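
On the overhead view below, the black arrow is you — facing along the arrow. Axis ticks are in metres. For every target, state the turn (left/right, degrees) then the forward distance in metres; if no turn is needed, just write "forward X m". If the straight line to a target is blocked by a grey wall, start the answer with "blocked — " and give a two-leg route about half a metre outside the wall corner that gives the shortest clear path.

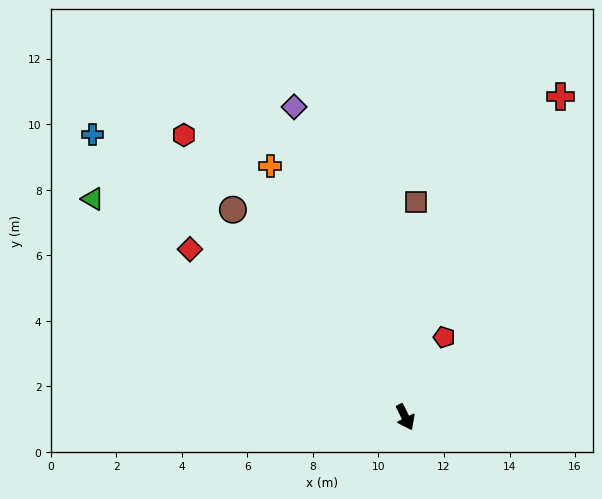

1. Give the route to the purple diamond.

turn left 173°, forward 10.1 m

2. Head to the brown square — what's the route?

turn left 151°, forward 6.6 m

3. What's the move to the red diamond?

turn right 154°, forward 8.3 m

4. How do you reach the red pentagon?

turn left 128°, forward 2.7 m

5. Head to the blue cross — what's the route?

turn right 159°, forward 12.9 m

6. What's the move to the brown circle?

turn right 167°, forward 8.2 m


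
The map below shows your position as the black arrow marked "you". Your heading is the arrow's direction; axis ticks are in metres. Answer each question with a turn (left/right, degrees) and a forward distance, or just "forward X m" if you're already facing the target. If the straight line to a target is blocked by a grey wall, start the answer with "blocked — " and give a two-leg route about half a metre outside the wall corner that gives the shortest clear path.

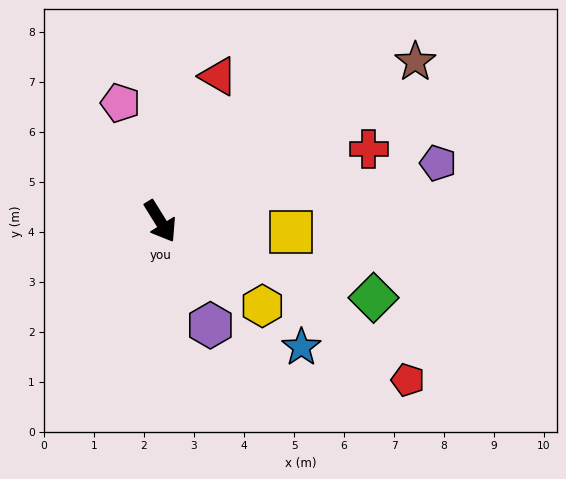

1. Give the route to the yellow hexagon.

turn left 19°, forward 2.7 m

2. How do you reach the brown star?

turn left 90°, forward 6.0 m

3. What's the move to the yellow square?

turn left 54°, forward 2.6 m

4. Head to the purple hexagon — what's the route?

turn right 6°, forward 2.3 m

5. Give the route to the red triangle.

turn left 126°, forward 3.1 m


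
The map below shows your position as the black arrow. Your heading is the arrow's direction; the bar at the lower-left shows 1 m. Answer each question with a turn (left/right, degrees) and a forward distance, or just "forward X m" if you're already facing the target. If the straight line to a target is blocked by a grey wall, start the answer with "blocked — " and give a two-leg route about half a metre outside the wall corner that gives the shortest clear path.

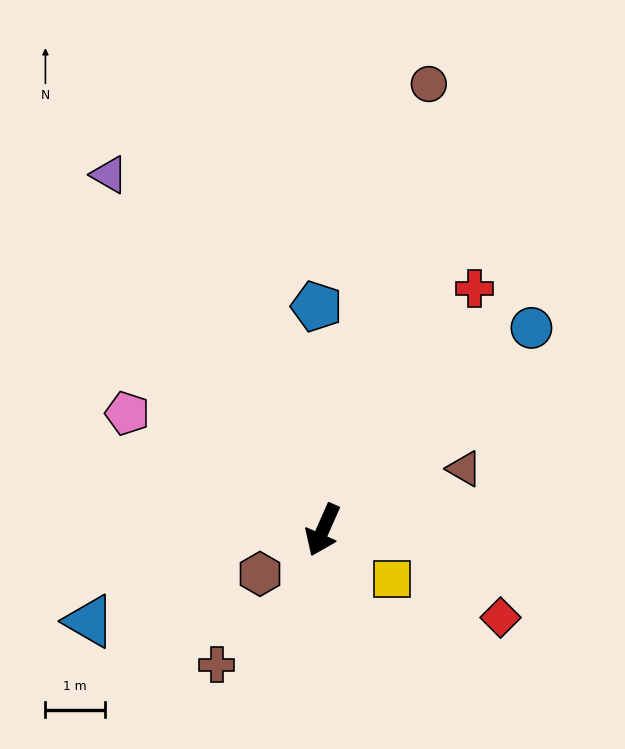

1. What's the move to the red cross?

turn left 172°, forward 4.8 m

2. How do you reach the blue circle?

turn left 158°, forward 4.9 m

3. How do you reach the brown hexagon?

turn right 31°, forward 1.3 m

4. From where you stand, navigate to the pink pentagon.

turn right 97°, forward 3.8 m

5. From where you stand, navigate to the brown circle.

turn right 170°, forward 7.7 m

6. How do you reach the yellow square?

turn left 79°, forward 1.4 m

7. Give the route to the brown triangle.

turn left 137°, forward 2.6 m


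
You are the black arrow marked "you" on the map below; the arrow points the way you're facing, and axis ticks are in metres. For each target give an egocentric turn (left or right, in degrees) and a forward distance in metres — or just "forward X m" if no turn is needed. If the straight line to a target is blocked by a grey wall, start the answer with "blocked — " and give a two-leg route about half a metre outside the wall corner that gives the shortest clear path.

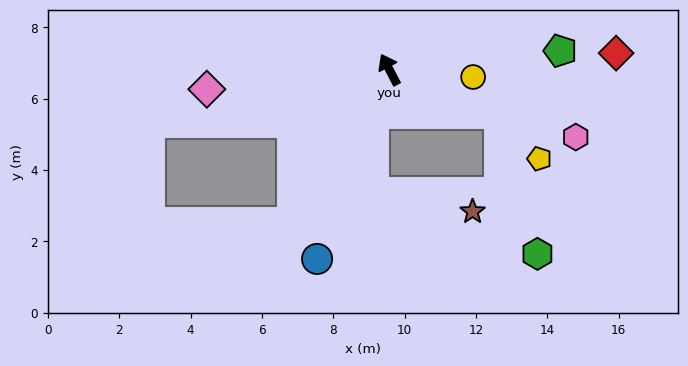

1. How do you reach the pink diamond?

turn left 69°, forward 5.1 m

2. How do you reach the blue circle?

turn left 132°, forward 5.7 m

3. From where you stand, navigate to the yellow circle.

turn right 123°, forward 2.4 m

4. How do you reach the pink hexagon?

turn right 137°, forward 5.6 m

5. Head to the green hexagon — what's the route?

blocked — turn right 139°, forward 3.3 m, then turn right 53°, forward 4.1 m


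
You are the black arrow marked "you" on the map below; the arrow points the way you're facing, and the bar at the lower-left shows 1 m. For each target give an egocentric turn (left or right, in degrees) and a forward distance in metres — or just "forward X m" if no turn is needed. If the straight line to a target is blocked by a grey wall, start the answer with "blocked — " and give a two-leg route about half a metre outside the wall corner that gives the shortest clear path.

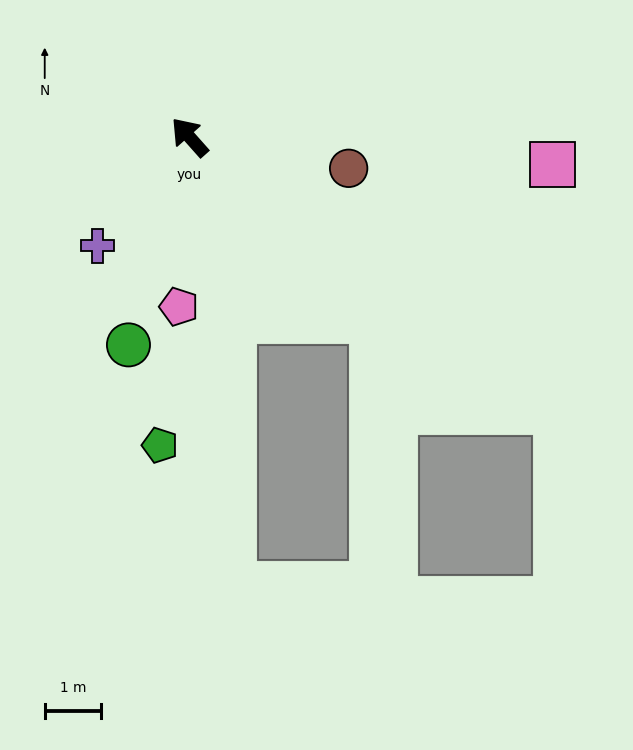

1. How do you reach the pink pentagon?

turn left 135°, forward 3.0 m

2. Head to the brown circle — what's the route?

turn right 143°, forward 2.9 m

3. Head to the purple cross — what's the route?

turn left 98°, forward 2.5 m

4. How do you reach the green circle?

turn left 122°, forward 3.8 m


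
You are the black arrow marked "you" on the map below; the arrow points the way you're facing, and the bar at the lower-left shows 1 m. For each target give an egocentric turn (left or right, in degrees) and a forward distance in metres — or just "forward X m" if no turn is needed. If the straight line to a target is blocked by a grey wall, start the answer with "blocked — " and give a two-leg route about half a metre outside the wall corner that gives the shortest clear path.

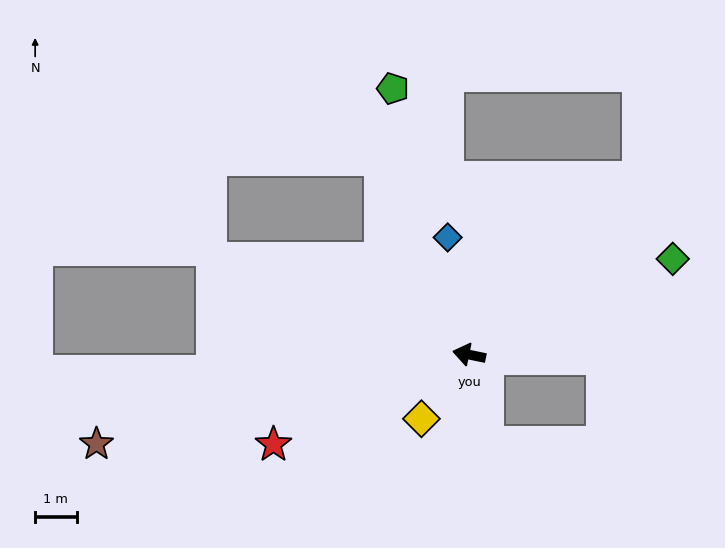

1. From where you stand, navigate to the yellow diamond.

turn left 65°, forward 1.9 m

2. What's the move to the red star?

turn left 36°, forward 5.2 m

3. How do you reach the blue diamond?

turn right 68°, forward 2.9 m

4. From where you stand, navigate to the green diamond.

turn right 143°, forward 5.4 m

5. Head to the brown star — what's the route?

turn left 25°, forward 9.3 m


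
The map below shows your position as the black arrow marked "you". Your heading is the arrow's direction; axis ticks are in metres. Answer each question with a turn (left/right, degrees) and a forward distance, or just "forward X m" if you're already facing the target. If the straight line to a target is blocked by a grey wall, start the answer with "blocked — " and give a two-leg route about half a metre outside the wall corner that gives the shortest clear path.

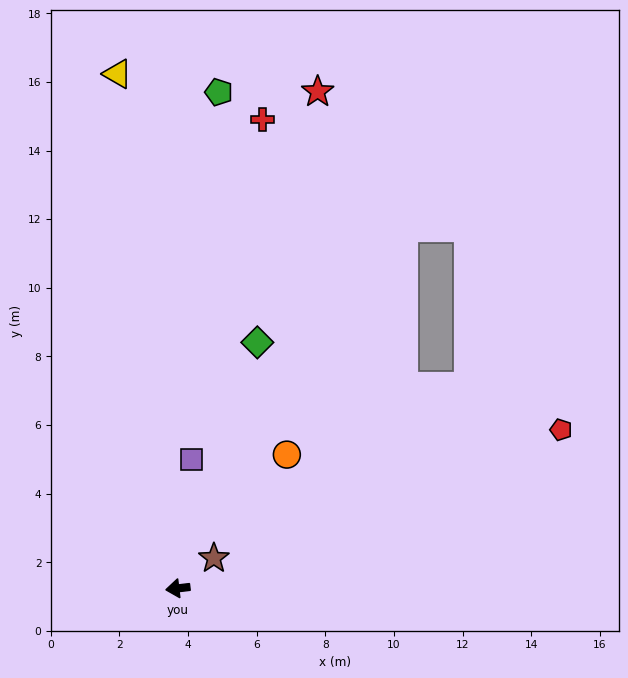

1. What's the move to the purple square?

turn right 103°, forward 3.8 m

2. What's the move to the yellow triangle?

turn right 90°, forward 15.1 m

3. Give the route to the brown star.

turn right 147°, forward 1.4 m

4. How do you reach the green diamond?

turn right 115°, forward 7.5 m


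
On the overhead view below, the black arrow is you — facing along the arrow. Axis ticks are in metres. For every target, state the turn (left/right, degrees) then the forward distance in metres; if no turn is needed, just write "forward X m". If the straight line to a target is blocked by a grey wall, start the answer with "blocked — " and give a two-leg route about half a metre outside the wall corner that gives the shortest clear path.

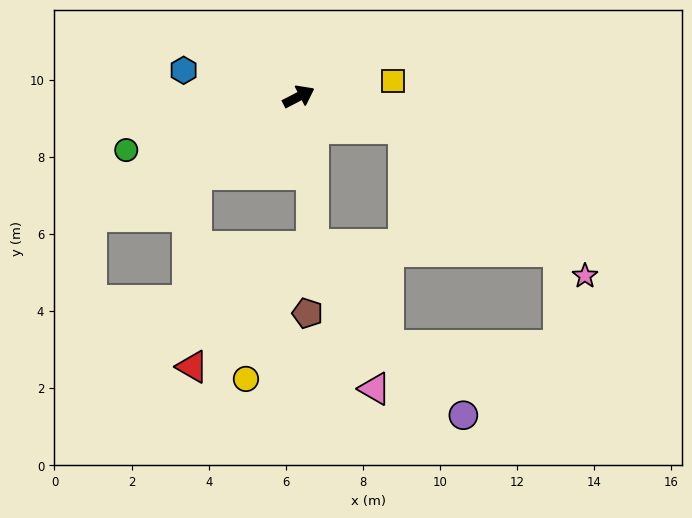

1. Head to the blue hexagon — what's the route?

turn left 140°, forward 3.1 m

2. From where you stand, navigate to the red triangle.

blocked — turn right 171°, forward 3.3 m, then turn left 53°, forward 5.0 m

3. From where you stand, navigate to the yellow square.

turn right 18°, forward 2.5 m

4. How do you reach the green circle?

turn left 170°, forward 4.7 m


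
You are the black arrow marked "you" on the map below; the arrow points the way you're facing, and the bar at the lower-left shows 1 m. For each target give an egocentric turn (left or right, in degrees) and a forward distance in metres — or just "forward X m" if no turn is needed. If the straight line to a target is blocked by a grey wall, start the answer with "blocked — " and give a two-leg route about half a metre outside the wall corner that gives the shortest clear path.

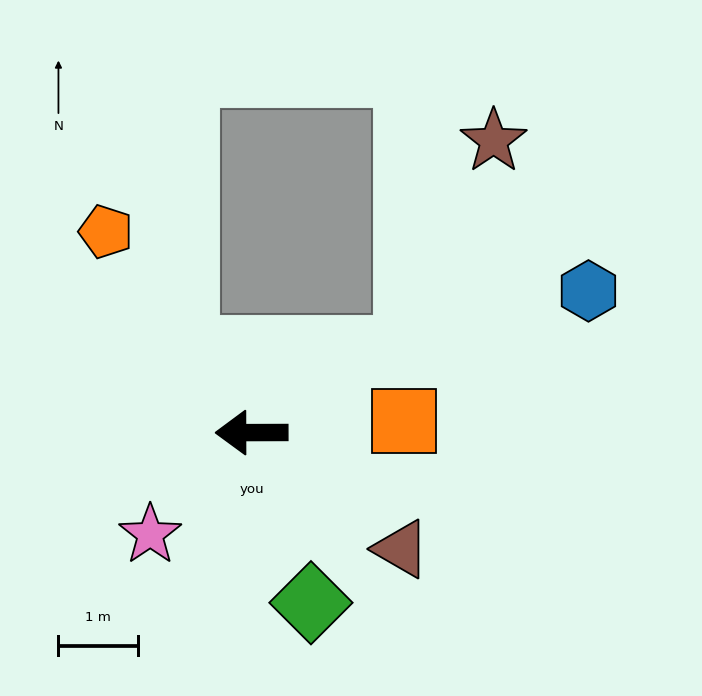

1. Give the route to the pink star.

turn left 45°, forward 1.8 m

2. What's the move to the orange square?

turn right 176°, forward 1.9 m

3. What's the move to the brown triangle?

turn left 142°, forward 2.4 m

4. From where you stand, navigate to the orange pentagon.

turn right 54°, forward 3.1 m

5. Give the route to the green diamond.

turn left 109°, forward 2.3 m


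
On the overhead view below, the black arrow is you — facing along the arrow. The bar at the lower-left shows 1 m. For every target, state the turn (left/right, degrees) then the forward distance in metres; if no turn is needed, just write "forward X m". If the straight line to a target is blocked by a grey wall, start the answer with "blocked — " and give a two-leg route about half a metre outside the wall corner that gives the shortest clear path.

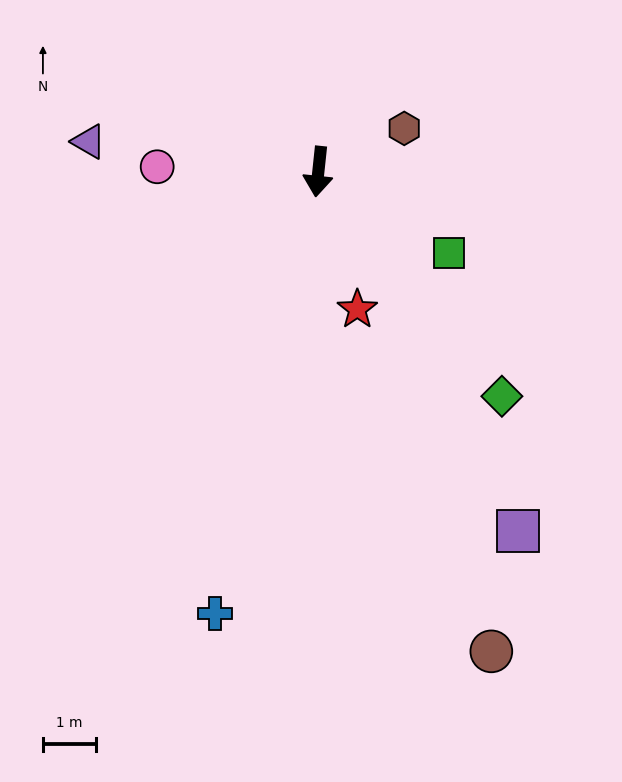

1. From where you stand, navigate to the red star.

turn left 22°, forward 2.7 m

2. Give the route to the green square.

turn left 64°, forward 2.9 m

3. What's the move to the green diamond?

turn left 45°, forward 5.4 m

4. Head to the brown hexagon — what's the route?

turn left 123°, forward 1.8 m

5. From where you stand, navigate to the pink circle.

turn right 86°, forward 3.0 m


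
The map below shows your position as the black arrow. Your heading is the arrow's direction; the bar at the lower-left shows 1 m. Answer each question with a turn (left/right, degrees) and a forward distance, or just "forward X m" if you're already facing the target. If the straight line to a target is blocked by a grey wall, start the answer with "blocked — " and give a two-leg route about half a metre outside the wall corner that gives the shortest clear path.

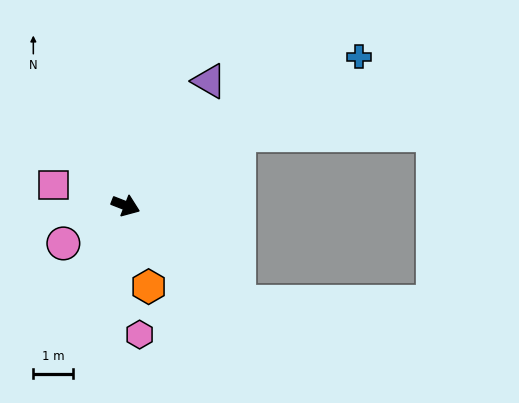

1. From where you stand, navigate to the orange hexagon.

turn right 53°, forward 2.1 m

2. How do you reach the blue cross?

turn left 54°, forward 6.9 m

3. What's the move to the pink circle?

turn right 127°, forward 1.8 m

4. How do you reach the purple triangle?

turn left 78°, forward 3.7 m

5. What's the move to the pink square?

turn right 175°, forward 1.9 m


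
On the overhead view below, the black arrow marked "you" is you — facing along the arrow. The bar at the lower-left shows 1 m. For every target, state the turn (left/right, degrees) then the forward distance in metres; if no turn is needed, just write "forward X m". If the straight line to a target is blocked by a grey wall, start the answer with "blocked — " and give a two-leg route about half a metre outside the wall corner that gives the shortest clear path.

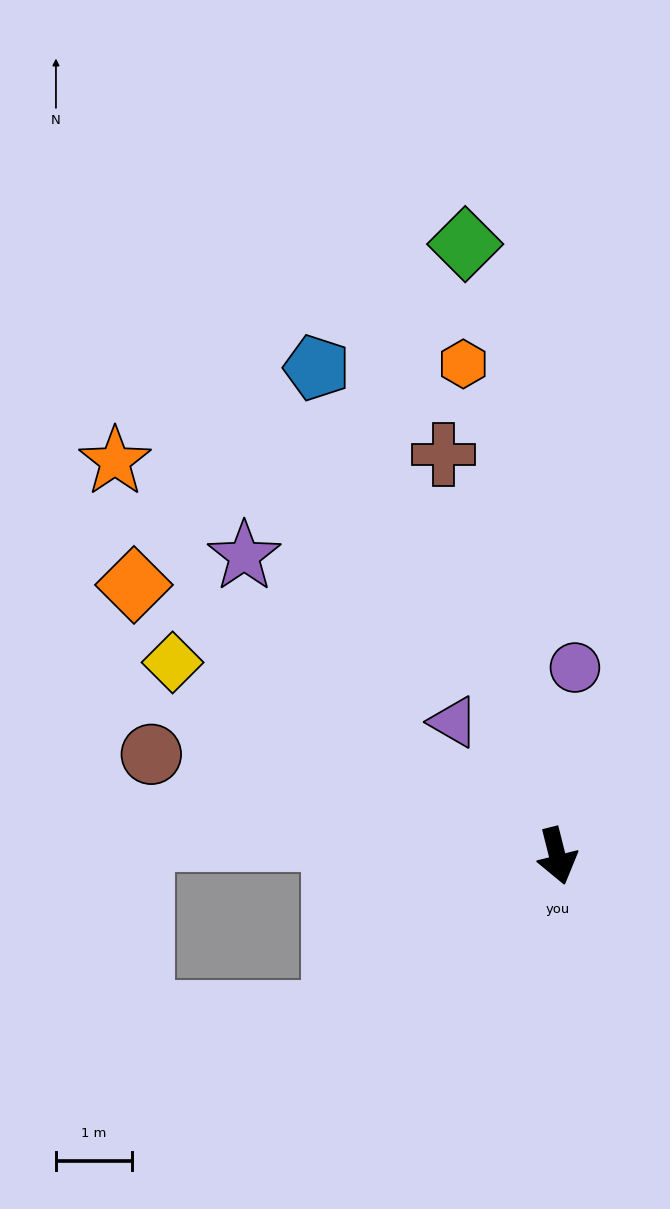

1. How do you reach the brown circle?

turn right 118°, forward 5.5 m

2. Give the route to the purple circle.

turn left 161°, forward 2.5 m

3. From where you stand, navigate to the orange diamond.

turn right 137°, forward 6.6 m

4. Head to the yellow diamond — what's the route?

turn right 131°, forward 5.7 m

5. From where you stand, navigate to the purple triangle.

turn right 156°, forward 2.2 m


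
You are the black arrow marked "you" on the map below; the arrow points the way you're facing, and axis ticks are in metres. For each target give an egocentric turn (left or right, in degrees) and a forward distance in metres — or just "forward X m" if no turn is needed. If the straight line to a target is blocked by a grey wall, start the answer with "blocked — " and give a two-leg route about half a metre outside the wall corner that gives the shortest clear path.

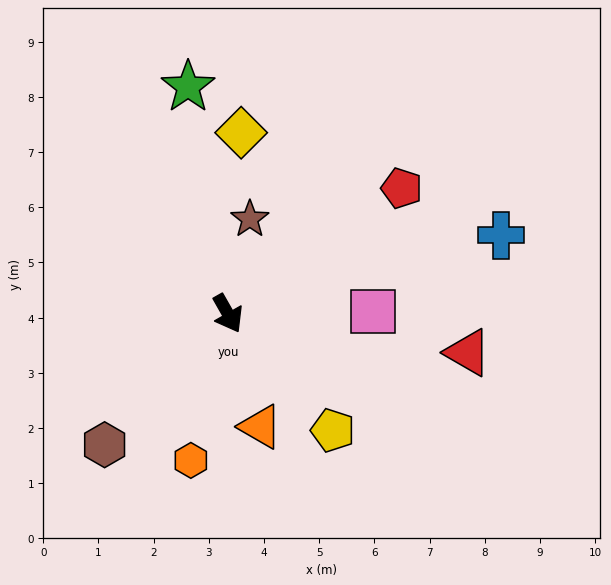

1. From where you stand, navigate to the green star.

turn left 160°, forward 4.2 m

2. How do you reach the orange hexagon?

turn right 44°, forward 2.7 m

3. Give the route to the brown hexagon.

turn right 73°, forward 3.3 m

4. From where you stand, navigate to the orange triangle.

turn right 14°, forward 2.1 m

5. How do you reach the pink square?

turn left 61°, forward 2.6 m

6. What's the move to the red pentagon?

turn left 96°, forward 3.9 m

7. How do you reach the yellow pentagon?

turn left 12°, forward 2.8 m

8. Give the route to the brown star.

turn left 137°, forward 1.8 m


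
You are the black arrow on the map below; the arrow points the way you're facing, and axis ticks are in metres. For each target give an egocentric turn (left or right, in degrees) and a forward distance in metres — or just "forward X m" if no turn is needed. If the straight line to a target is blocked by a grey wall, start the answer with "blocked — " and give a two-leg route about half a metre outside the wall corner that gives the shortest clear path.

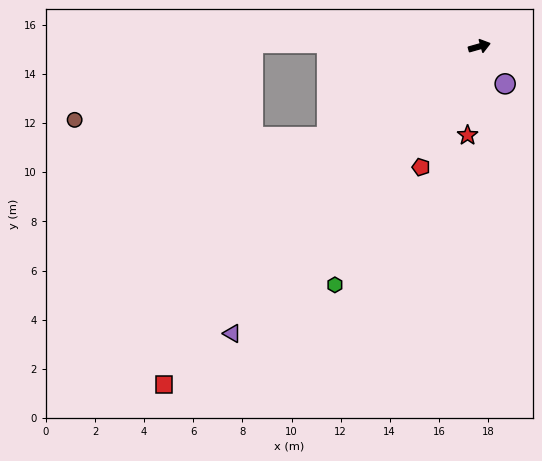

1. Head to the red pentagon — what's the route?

turn right 132°, forward 5.5 m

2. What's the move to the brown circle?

blocked — turn left 163°, forward 9.2 m, then turn left 25°, forward 7.9 m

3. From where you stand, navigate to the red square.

turn right 149°, forward 18.8 m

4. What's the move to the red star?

turn right 113°, forward 3.6 m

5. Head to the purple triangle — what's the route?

turn right 147°, forward 15.4 m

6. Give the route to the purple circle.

turn right 71°, forward 1.8 m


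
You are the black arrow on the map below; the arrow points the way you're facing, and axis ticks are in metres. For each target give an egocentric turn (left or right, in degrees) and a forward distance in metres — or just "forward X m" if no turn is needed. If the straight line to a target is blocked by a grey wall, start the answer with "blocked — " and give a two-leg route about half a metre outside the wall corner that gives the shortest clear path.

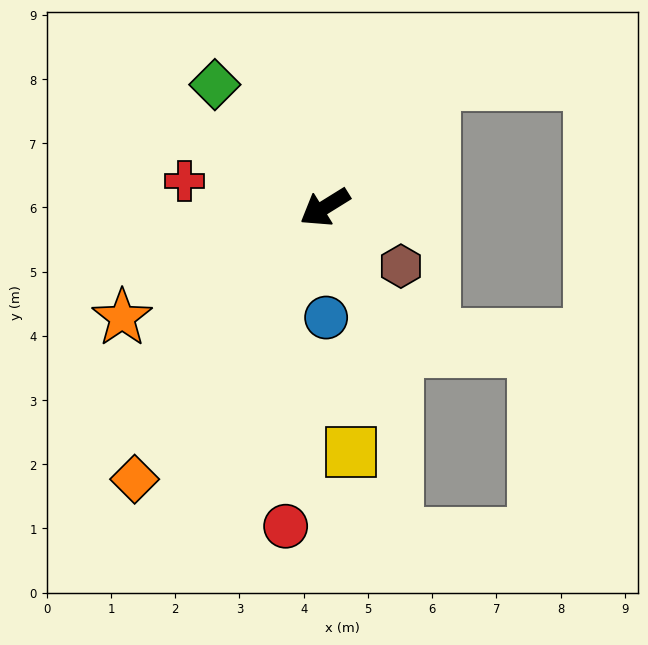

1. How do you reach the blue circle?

turn left 59°, forward 1.7 m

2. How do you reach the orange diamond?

turn left 23°, forward 5.2 m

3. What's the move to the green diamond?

turn right 80°, forward 2.6 m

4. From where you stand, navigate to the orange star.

turn right 3°, forward 3.6 m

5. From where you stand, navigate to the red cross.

turn right 42°, forward 2.2 m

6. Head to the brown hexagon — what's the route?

turn left 110°, forward 1.5 m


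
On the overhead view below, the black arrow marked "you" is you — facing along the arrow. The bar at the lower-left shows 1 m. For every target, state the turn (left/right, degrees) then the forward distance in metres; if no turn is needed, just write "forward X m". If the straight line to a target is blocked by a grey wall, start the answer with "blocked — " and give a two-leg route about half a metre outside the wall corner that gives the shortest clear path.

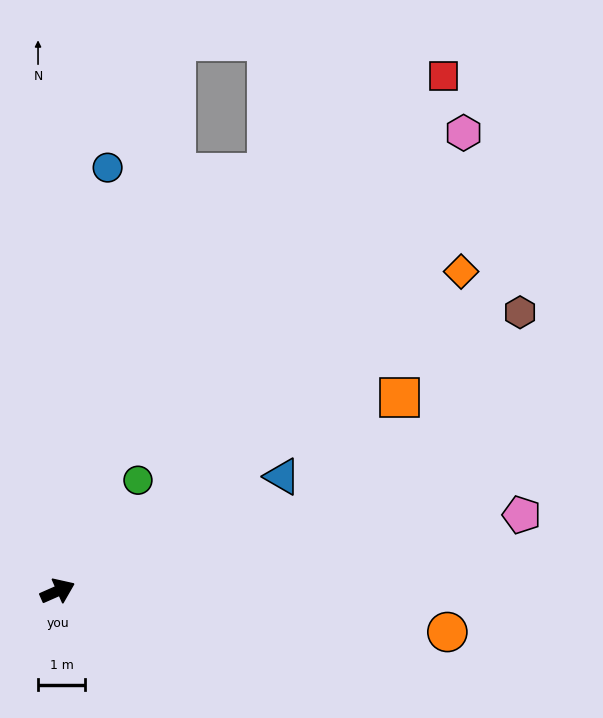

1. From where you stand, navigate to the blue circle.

turn left 59°, forward 9.1 m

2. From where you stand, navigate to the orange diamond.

turn left 15°, forward 11.0 m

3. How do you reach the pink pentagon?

turn right 14°, forward 10.0 m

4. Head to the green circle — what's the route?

turn left 30°, forward 2.9 m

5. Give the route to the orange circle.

turn right 30°, forward 8.3 m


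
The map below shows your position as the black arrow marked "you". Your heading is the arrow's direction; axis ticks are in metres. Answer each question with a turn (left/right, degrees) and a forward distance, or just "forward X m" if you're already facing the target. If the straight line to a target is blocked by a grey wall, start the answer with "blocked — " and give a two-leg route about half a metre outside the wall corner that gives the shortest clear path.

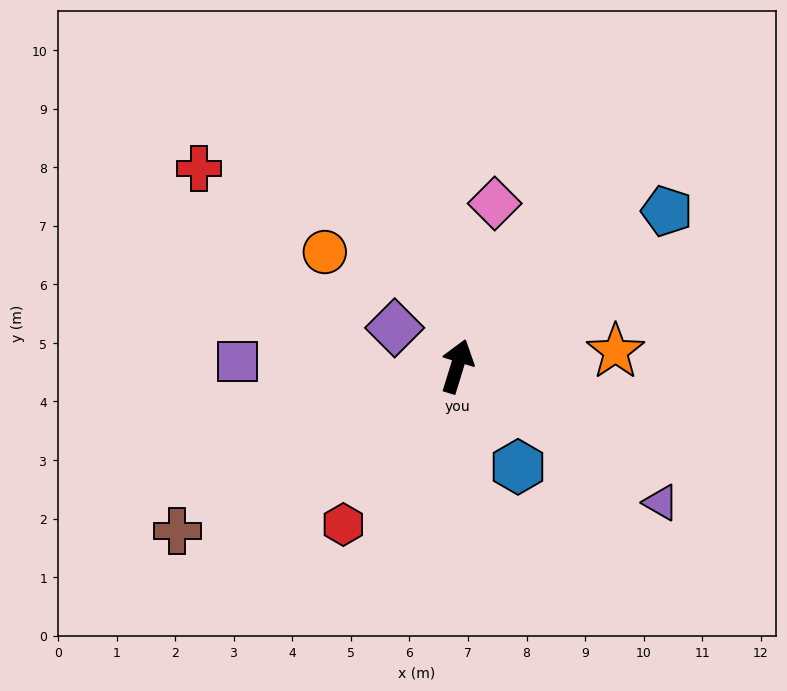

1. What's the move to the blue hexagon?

turn right 132°, forward 2.0 m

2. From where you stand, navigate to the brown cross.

turn left 138°, forward 5.5 m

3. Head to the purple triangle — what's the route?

turn right 107°, forward 4.2 m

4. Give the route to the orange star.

turn right 68°, forward 2.7 m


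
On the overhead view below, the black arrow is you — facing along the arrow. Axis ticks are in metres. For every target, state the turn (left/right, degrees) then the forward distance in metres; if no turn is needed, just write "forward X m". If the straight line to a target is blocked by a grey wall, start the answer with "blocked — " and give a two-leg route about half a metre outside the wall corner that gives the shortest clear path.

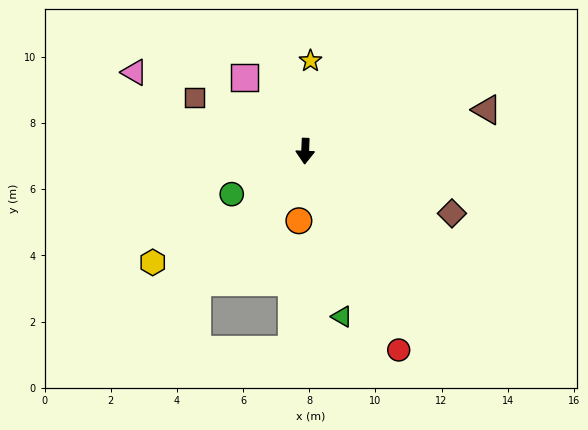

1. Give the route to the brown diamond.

turn left 69°, forward 4.8 m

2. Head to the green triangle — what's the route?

turn left 15°, forward 5.1 m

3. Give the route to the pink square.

turn right 138°, forward 2.9 m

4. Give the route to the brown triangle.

turn left 105°, forward 5.6 m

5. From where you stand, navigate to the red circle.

turn left 28°, forward 6.6 m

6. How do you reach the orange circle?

turn right 3°, forward 2.1 m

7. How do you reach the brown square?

turn right 114°, forward 3.7 m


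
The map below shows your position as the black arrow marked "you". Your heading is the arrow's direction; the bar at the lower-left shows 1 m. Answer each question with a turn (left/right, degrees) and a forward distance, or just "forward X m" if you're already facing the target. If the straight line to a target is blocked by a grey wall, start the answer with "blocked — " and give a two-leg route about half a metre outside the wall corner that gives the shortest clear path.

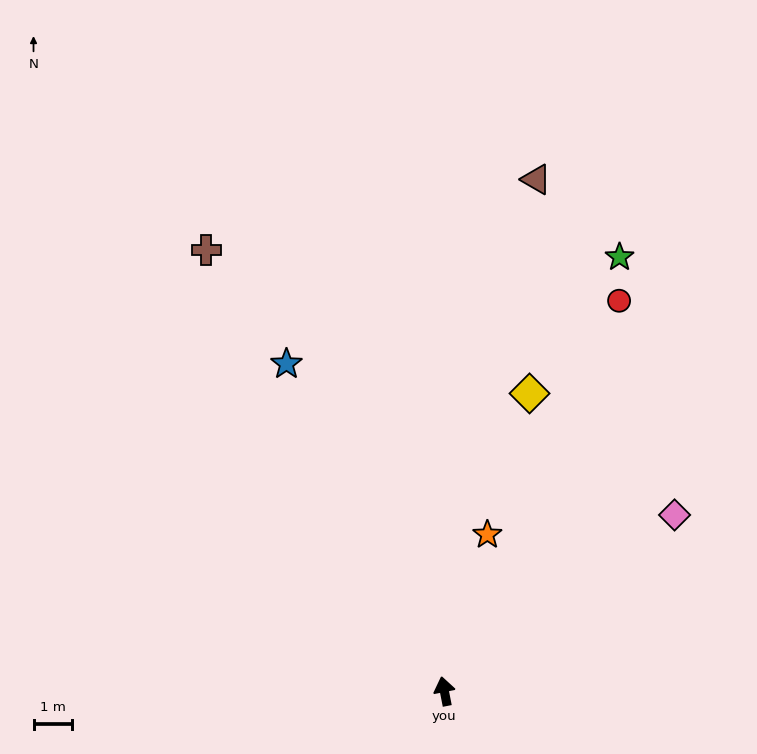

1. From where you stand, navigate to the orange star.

turn right 26°, forward 4.3 m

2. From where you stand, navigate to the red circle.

turn right 35°, forward 11.2 m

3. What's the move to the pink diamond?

turn right 64°, forward 7.6 m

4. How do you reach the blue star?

turn left 15°, forward 9.5 m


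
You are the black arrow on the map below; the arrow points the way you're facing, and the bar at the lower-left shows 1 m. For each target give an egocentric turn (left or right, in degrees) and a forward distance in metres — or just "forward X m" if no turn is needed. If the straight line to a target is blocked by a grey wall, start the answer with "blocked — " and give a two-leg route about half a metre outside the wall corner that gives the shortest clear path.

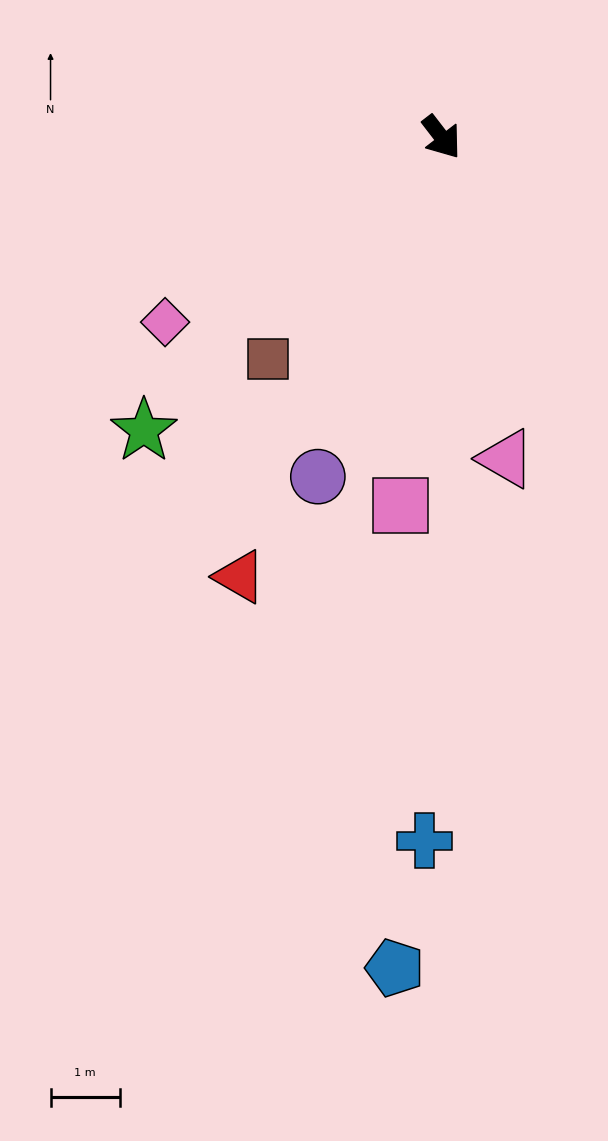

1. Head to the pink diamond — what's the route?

turn right 94°, forward 4.8 m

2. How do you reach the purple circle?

turn right 58°, forward 5.2 m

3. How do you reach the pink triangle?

turn right 26°, forward 4.7 m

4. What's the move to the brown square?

turn right 76°, forward 4.1 m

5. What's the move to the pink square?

turn right 44°, forward 5.4 m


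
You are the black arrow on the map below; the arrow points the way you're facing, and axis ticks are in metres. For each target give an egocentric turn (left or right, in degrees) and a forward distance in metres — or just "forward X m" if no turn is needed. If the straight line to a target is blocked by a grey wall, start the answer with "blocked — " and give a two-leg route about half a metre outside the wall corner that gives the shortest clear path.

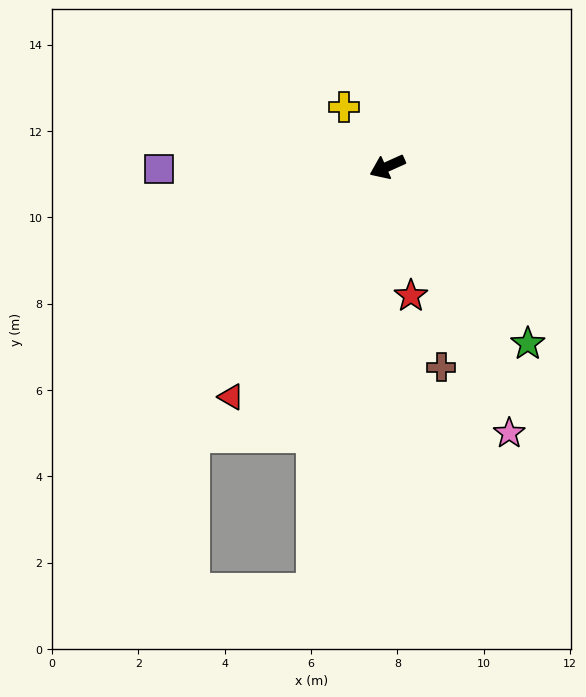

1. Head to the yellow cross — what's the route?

turn right 78°, forward 1.7 m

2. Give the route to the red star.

turn left 76°, forward 3.0 m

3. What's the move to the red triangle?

turn left 32°, forward 6.4 m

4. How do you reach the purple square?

turn right 24°, forward 5.3 m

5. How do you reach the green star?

turn left 104°, forward 5.2 m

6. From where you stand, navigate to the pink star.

turn left 90°, forward 6.8 m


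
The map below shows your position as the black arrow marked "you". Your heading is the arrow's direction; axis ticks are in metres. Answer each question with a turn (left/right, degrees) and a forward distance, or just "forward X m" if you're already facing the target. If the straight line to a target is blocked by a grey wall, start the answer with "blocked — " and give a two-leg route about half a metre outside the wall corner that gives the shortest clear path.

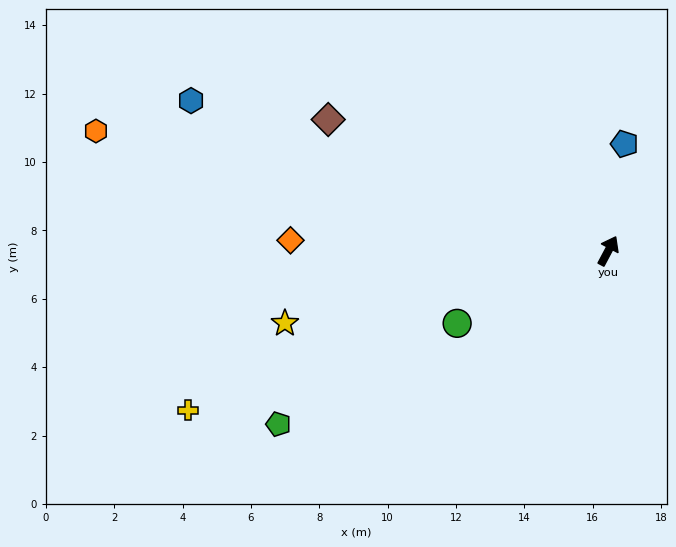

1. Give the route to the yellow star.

turn left 131°, forward 9.7 m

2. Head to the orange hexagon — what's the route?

turn left 105°, forward 15.4 m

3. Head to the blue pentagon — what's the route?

turn left 19°, forward 3.2 m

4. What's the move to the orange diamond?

turn left 116°, forward 9.3 m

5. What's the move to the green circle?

turn left 144°, forward 4.9 m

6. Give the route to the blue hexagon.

turn left 98°, forward 13.0 m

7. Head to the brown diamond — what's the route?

turn left 93°, forward 9.1 m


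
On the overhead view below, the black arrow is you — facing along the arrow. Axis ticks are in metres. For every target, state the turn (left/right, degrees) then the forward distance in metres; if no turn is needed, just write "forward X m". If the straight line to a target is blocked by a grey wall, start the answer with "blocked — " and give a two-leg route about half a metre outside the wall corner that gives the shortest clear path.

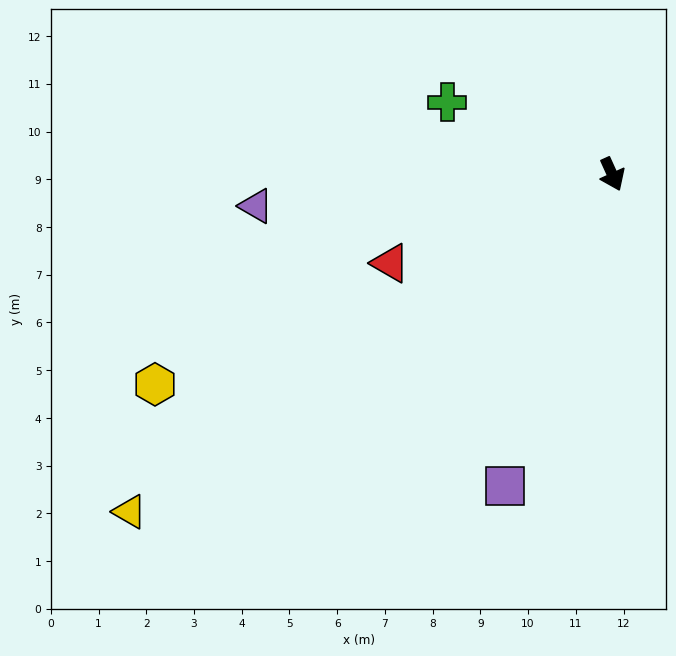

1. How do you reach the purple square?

turn right 43°, forward 6.9 m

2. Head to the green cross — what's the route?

turn right 138°, forward 3.8 m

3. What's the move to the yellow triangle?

turn right 79°, forward 12.3 m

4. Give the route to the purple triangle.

turn right 109°, forward 7.5 m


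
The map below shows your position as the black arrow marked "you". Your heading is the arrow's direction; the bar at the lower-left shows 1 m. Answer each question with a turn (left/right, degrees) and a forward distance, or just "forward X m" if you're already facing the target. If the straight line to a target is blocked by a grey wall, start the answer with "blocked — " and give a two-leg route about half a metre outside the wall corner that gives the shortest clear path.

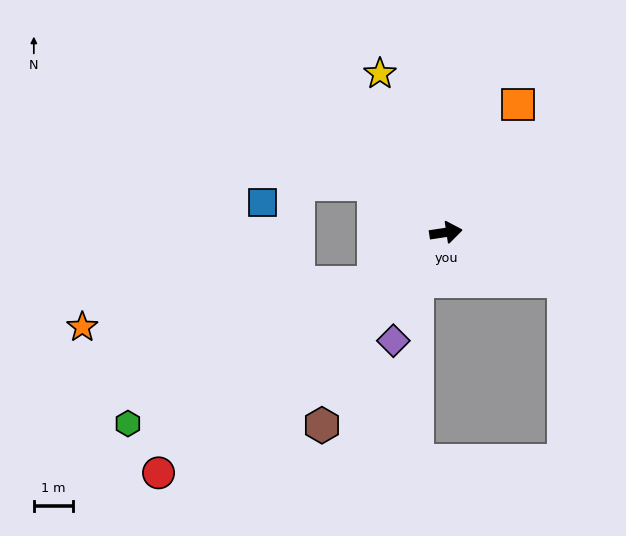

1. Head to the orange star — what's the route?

blocked — turn right 154°, forward 2.2 m, then turn right 26°, forward 7.5 m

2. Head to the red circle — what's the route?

turn right 149°, forward 9.5 m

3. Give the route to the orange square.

turn left 52°, forward 3.7 m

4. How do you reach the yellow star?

turn left 104°, forward 4.4 m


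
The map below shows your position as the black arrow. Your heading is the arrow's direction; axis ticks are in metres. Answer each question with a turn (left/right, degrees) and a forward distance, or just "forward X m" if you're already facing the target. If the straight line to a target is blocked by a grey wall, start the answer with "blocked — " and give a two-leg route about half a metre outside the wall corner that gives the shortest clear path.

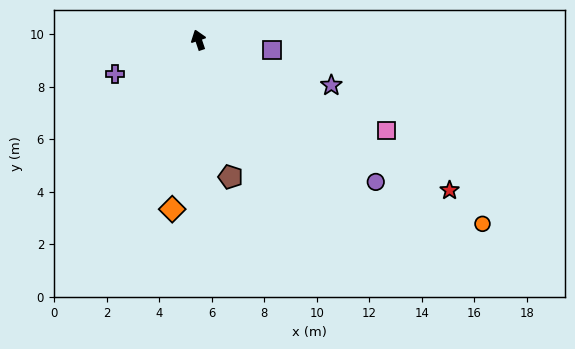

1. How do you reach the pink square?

turn right 134°, forward 7.9 m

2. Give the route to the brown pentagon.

turn left 174°, forward 5.4 m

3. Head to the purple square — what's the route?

turn right 117°, forward 2.8 m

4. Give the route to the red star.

turn right 140°, forward 11.2 m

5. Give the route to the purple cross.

turn left 93°, forward 3.4 m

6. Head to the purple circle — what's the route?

turn right 147°, forward 8.7 m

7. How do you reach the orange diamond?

turn left 153°, forward 6.5 m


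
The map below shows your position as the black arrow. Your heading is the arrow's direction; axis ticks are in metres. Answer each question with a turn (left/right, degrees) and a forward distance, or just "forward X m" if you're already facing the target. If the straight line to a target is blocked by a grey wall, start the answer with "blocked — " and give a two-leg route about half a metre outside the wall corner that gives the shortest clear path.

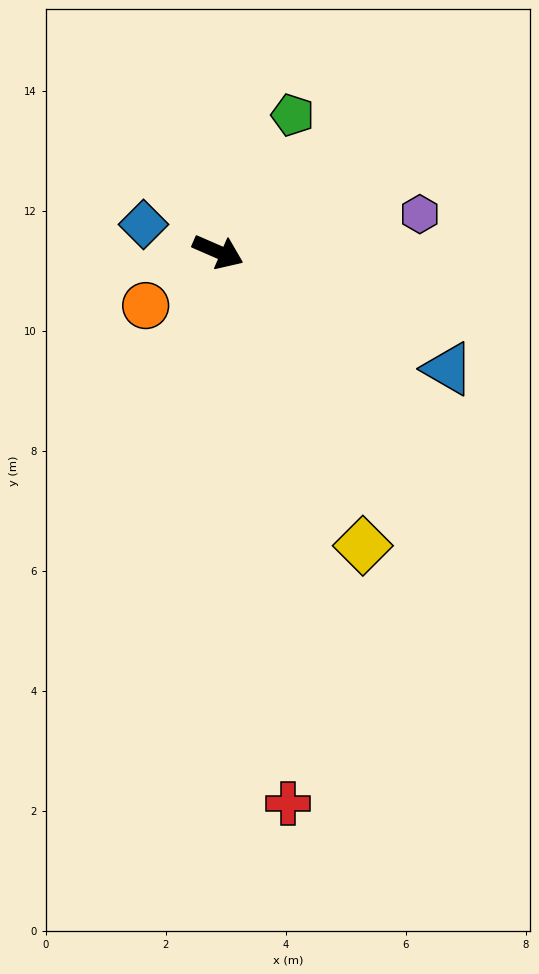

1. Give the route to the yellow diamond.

turn right 40°, forward 5.5 m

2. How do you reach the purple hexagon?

turn left 34°, forward 3.4 m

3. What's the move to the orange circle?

turn right 120°, forward 1.5 m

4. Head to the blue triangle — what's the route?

turn right 3°, forward 4.3 m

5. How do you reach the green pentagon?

turn left 85°, forward 2.6 m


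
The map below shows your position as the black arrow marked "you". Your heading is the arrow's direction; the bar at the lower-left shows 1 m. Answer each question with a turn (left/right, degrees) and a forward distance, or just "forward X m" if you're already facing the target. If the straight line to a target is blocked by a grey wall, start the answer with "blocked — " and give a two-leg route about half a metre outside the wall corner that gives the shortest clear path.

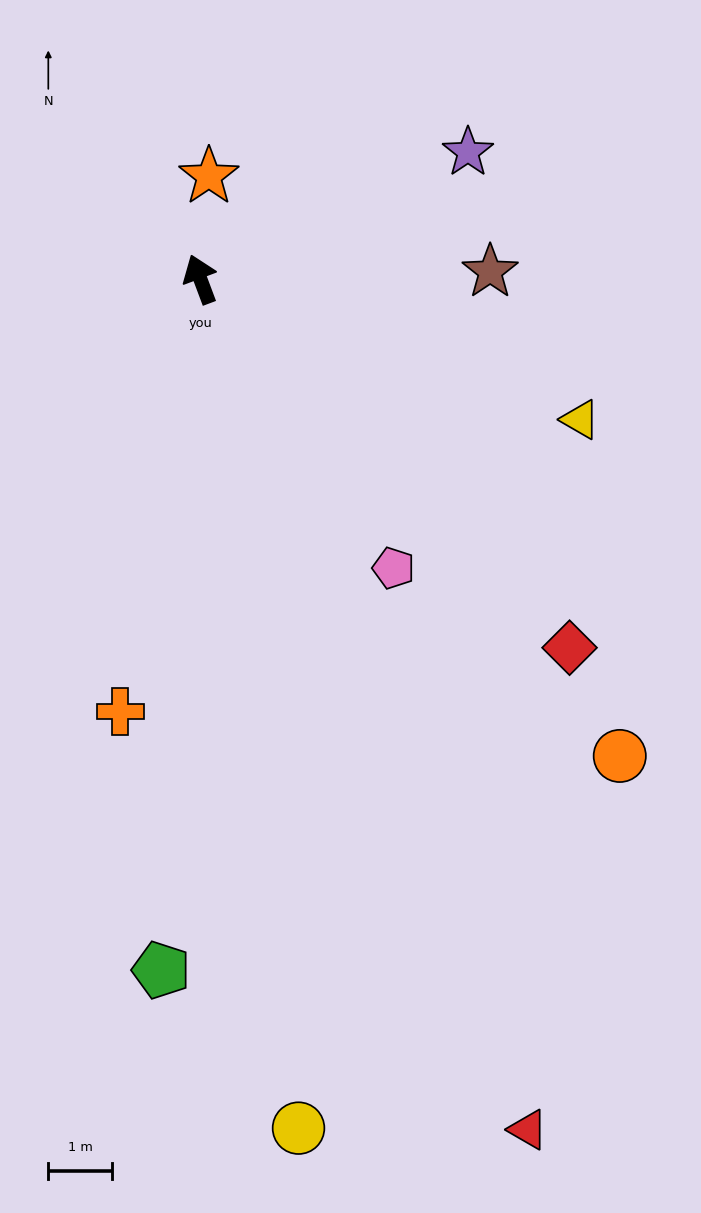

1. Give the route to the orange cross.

turn left 149°, forward 6.9 m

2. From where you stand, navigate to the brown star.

turn right 109°, forward 4.6 m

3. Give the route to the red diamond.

turn right 156°, forward 8.2 m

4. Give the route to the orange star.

turn right 25°, forward 1.6 m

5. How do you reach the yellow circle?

turn left 166°, forward 13.5 m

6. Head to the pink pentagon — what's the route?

turn right 167°, forward 5.5 m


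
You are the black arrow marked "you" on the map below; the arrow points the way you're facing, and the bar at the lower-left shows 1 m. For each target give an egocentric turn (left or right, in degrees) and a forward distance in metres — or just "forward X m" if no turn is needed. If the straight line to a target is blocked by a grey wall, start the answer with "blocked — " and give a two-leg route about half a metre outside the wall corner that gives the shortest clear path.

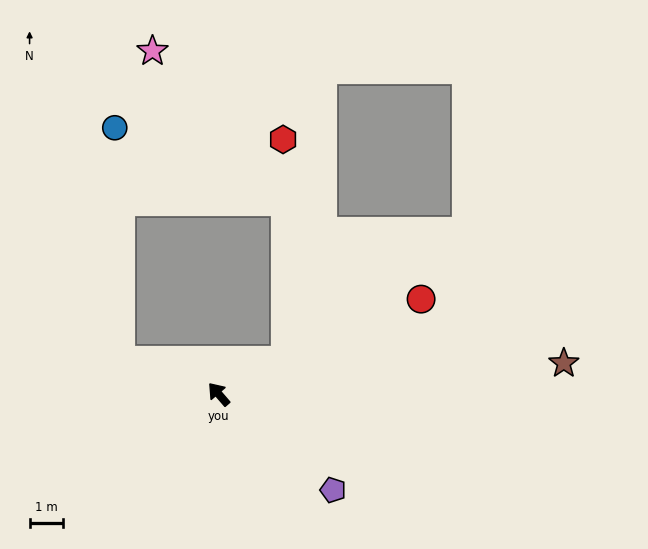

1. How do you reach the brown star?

turn right 126°, forward 10.3 m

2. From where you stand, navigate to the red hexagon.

blocked — turn right 104°, forward 2.2 m, then turn left 64°, forward 6.6 m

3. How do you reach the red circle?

turn right 106°, forward 6.7 m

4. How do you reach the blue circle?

blocked — turn left 30°, forward 3.1 m, then turn right 69°, forward 6.9 m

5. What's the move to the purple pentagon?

turn right 171°, forward 4.4 m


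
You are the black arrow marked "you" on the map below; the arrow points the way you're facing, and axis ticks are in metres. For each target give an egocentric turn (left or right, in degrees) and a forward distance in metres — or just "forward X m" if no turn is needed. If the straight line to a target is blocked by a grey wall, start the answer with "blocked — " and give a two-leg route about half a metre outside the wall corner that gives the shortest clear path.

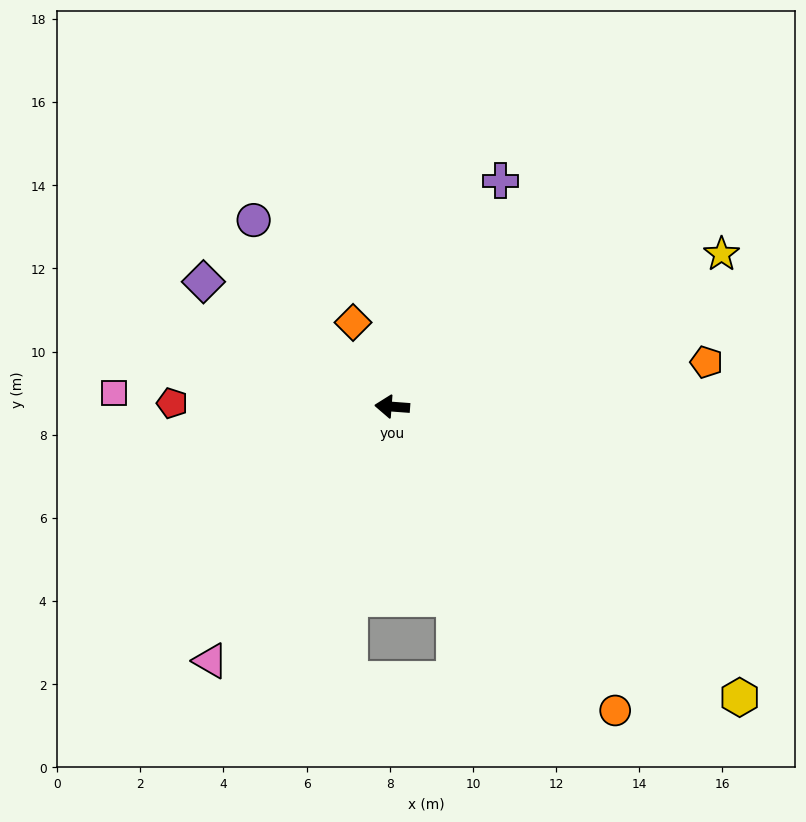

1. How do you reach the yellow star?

turn right 151°, forward 8.7 m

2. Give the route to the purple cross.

turn right 111°, forward 6.0 m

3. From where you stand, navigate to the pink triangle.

turn left 59°, forward 7.5 m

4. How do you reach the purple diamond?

turn right 29°, forward 5.4 m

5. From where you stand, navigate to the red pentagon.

turn left 3°, forward 5.3 m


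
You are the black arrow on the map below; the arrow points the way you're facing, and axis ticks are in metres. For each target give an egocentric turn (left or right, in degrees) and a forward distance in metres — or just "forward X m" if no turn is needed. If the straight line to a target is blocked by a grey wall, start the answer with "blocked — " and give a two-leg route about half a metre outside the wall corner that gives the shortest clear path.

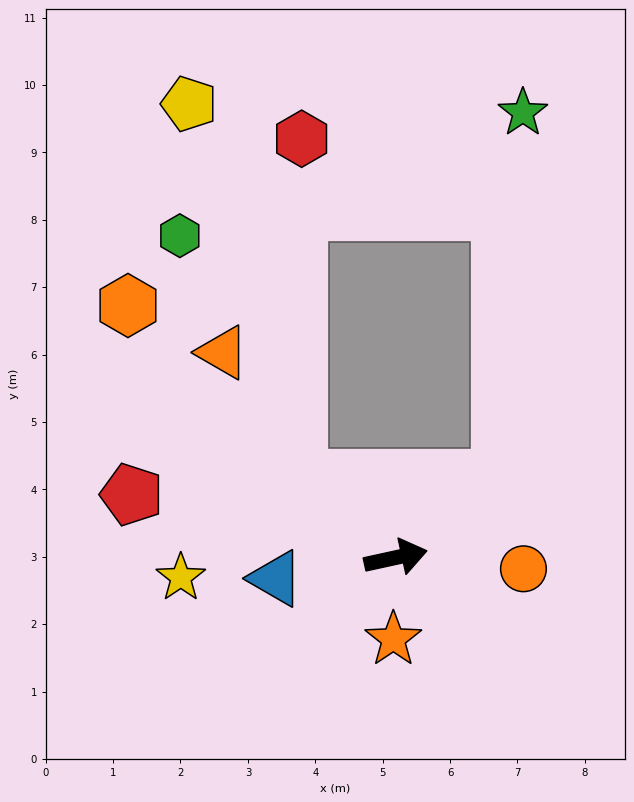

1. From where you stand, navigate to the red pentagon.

turn left 154°, forward 4.0 m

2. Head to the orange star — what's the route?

turn right 104°, forward 1.2 m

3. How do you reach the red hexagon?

blocked — turn left 128°, forward 1.9 m, then turn right 51°, forward 5.0 m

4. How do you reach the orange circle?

turn right 17°, forward 1.9 m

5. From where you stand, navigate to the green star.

blocked — turn left 25°, forward 1.9 m, then turn left 49°, forward 5.4 m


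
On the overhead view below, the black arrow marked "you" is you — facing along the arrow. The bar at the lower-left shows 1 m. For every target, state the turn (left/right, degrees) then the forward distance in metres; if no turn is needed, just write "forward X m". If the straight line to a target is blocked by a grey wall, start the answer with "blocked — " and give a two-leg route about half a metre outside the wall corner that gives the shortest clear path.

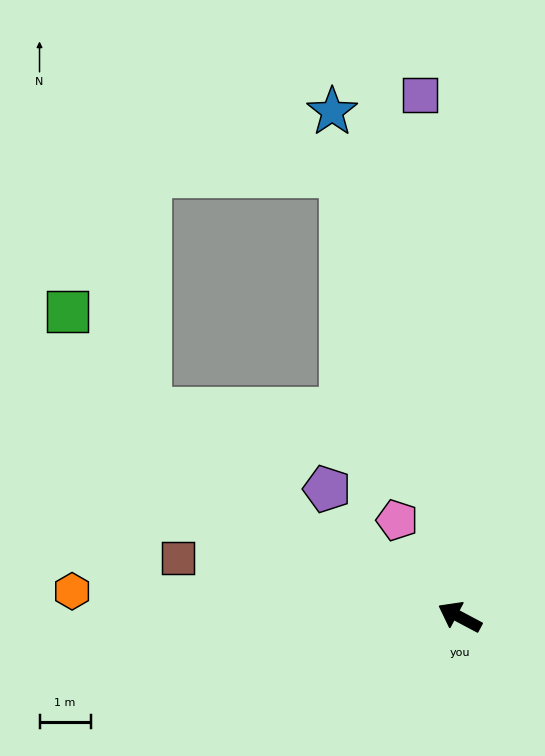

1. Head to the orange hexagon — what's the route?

turn left 24°, forward 7.6 m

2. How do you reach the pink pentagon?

turn right 29°, forward 2.3 m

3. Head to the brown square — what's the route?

turn left 16°, forward 5.6 m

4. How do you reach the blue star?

turn right 48°, forward 10.2 m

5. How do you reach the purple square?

turn right 58°, forward 10.3 m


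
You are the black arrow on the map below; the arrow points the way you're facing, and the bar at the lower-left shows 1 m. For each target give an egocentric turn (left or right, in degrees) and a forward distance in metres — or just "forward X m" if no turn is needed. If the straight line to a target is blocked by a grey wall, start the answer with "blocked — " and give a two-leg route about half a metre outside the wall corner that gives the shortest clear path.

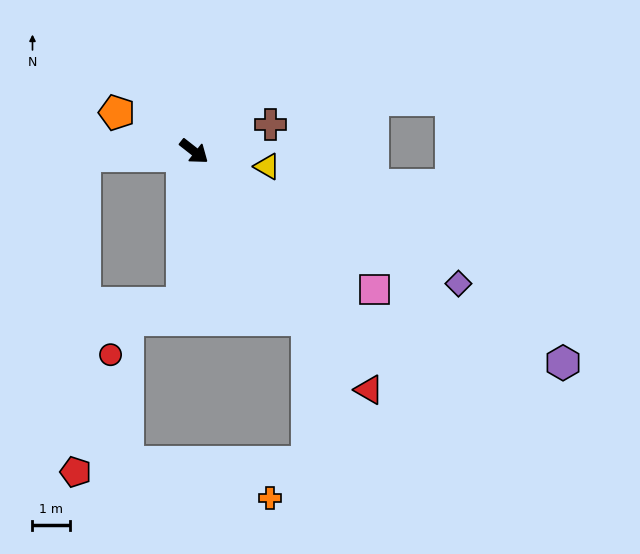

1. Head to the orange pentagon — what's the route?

turn right 169°, forward 2.3 m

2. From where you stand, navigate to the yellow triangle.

turn left 26°, forward 2.0 m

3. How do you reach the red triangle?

turn right 16°, forward 7.9 m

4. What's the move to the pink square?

forward 6.1 m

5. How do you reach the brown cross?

turn left 57°, forward 2.2 m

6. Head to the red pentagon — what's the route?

blocked — turn right 139°, forward 2.9 m, then turn left 85°, forward 8.4 m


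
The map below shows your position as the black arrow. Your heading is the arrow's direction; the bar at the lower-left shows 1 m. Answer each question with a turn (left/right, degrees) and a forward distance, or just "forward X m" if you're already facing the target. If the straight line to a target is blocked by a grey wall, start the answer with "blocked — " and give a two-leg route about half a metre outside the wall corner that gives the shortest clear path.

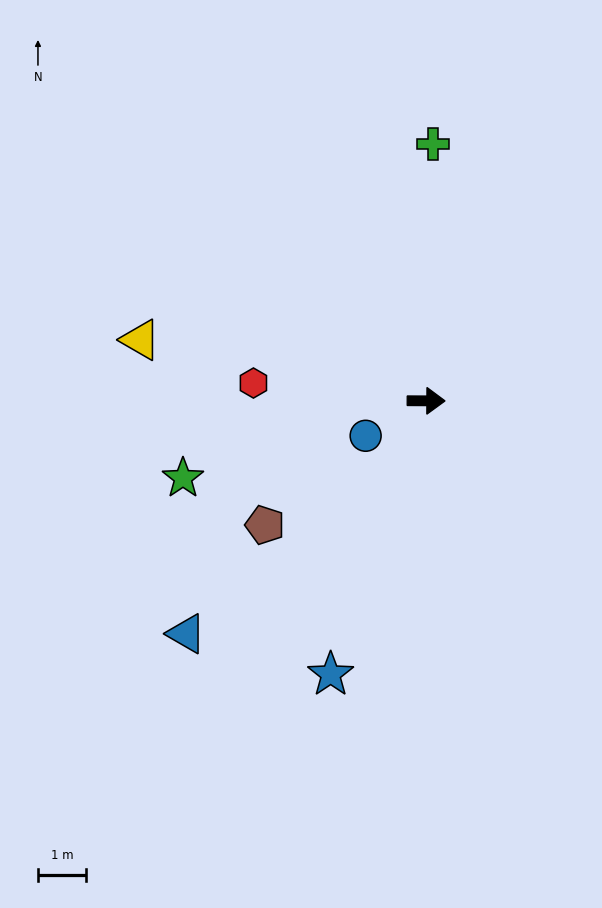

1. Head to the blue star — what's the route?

turn right 109°, forward 6.1 m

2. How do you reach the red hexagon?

turn left 174°, forward 3.6 m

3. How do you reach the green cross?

turn left 89°, forward 5.4 m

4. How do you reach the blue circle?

turn right 150°, forward 1.5 m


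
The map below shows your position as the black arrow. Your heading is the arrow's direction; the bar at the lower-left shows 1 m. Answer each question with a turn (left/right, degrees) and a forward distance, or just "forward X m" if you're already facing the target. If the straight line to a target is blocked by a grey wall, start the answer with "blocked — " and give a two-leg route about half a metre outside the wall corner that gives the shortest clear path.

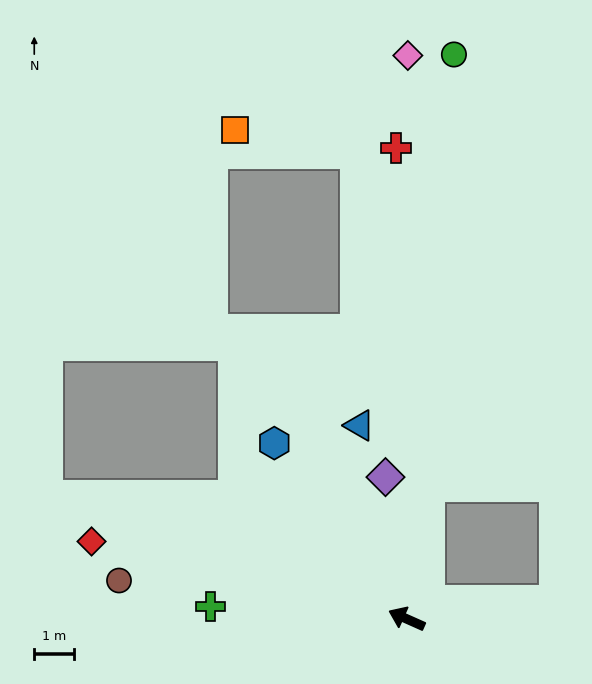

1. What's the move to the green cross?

turn left 20°, forward 4.9 m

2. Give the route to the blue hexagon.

turn right 29°, forward 5.5 m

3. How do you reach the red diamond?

turn left 10°, forward 8.1 m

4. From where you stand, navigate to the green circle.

turn right 71°, forward 14.1 m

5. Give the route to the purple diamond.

turn right 57°, forward 3.6 m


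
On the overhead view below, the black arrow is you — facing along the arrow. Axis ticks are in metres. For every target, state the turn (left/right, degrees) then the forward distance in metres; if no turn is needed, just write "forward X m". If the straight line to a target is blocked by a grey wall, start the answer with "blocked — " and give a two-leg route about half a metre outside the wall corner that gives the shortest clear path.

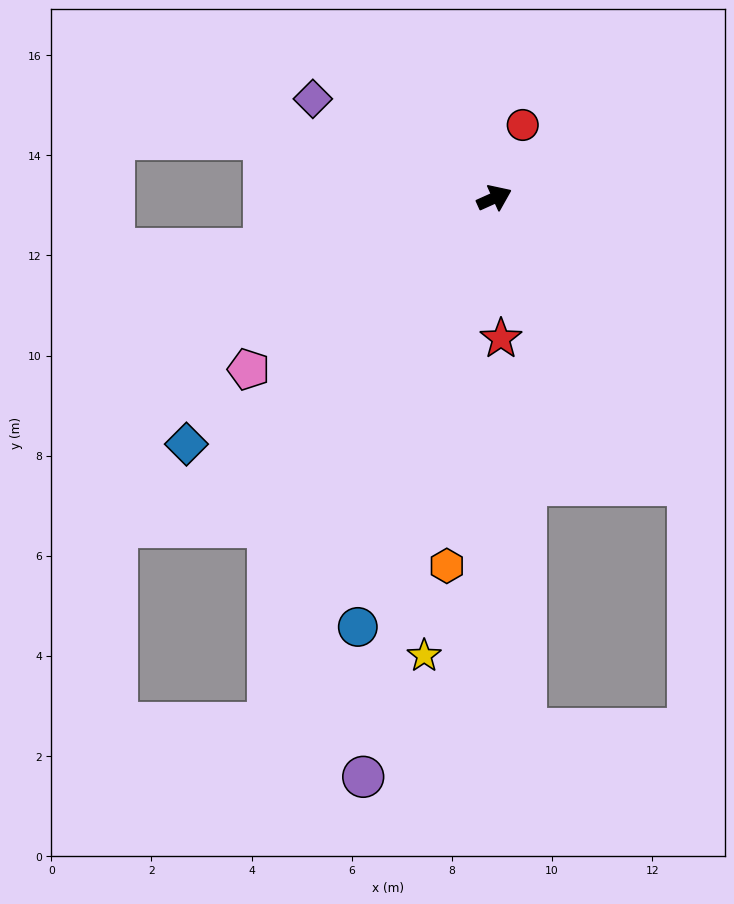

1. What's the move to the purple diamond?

turn left 127°, forward 4.1 m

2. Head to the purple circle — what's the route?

turn right 127°, forward 11.9 m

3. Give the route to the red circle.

turn left 44°, forward 1.6 m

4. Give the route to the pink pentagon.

turn right 169°, forward 6.0 m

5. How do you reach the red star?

turn right 112°, forward 2.8 m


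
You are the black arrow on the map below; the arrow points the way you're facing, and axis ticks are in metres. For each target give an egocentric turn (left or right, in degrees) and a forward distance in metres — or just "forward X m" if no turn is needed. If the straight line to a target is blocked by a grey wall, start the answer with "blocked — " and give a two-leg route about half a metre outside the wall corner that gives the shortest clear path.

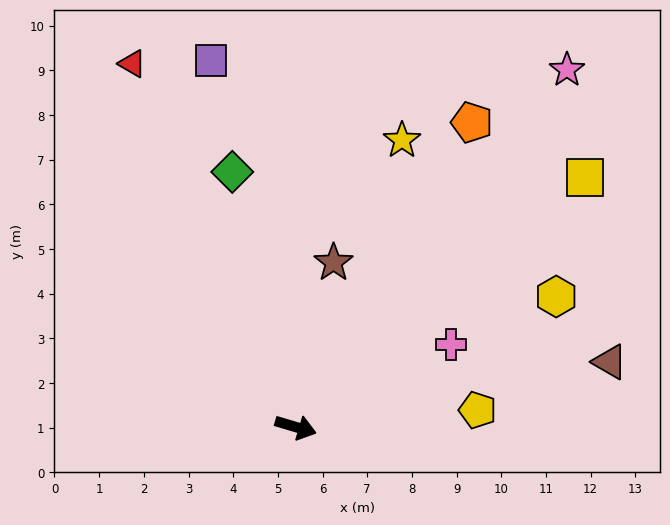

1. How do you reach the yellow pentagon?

turn left 22°, forward 4.1 m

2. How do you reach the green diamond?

turn left 120°, forward 5.9 m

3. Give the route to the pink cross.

turn left 45°, forward 3.9 m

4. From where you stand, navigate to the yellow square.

turn left 57°, forward 8.5 m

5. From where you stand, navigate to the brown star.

turn left 94°, forward 3.8 m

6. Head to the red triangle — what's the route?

turn left 131°, forward 8.9 m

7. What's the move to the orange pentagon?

turn left 76°, forward 7.9 m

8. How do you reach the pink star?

turn left 69°, forward 10.0 m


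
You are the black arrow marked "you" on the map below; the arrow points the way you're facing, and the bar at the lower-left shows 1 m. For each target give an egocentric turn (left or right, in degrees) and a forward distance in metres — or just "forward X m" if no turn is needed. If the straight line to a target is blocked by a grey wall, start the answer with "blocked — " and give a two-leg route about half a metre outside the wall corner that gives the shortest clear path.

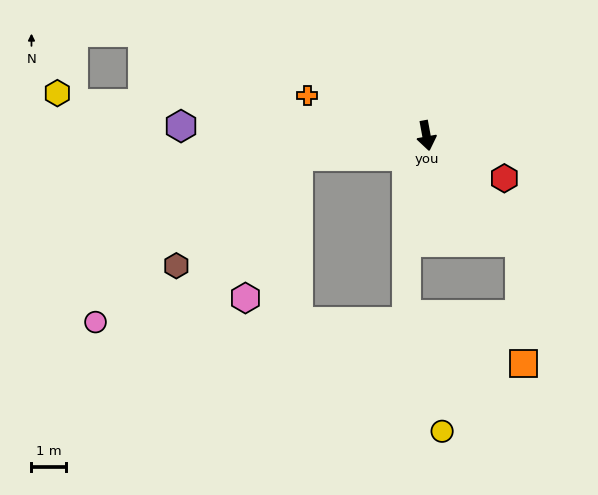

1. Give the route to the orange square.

blocked — turn left 31°, forward 4.1 m, then turn right 40°, forward 3.5 m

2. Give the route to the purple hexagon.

turn right 103°, forward 7.1 m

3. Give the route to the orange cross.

turn right 119°, forward 3.6 m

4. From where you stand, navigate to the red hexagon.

turn left 51°, forward 2.6 m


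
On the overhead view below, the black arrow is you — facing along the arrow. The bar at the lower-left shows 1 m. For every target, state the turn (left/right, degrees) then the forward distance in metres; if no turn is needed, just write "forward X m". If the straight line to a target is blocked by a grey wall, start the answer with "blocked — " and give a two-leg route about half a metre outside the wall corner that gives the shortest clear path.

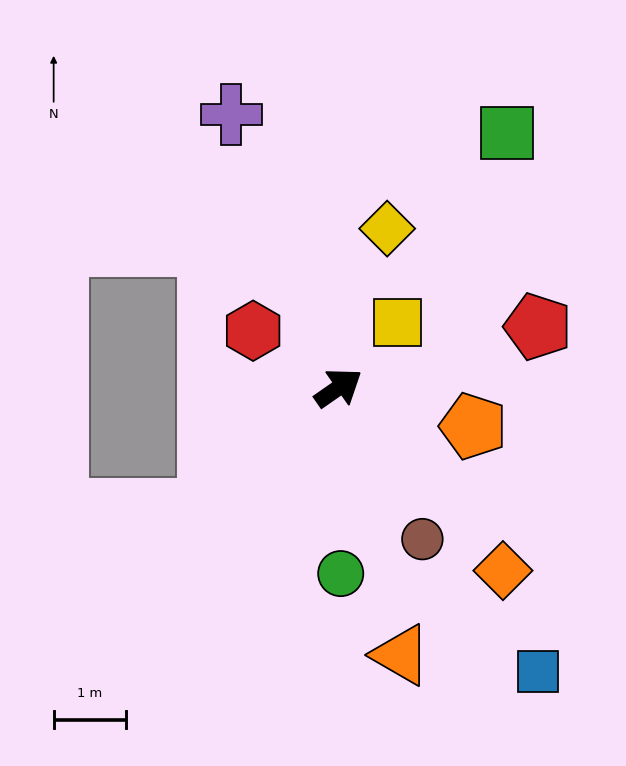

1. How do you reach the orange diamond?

turn right 83°, forward 3.4 m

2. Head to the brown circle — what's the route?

turn right 96°, forward 2.4 m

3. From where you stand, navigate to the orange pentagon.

turn right 51°, forward 1.9 m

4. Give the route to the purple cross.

turn left 77°, forward 4.1 m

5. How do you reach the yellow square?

turn left 13°, forward 1.2 m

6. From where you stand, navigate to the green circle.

turn right 124°, forward 2.6 m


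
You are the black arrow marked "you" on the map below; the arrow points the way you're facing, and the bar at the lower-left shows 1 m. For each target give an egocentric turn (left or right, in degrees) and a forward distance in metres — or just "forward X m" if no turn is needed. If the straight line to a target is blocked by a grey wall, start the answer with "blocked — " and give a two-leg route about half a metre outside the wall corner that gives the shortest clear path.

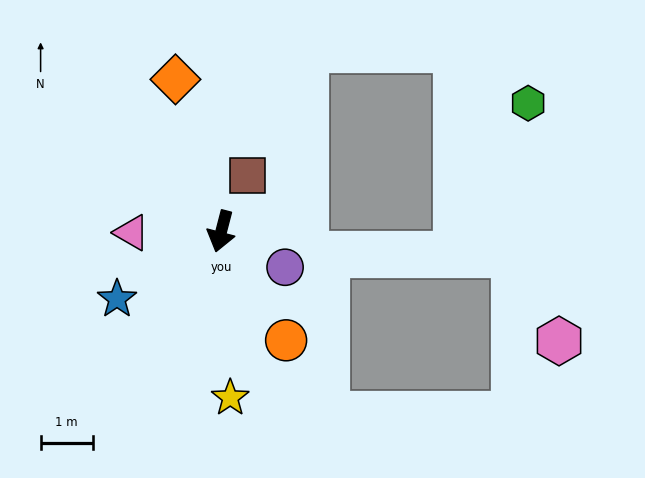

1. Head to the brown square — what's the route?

turn left 169°, forward 1.2 m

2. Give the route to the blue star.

turn right 42°, forward 2.4 m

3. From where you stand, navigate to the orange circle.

turn left 45°, forward 2.4 m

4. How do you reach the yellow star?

turn left 18°, forward 3.2 m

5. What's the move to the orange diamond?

turn right 149°, forward 3.0 m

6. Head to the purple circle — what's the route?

turn left 75°, forward 1.4 m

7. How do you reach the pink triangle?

turn right 75°, forward 1.7 m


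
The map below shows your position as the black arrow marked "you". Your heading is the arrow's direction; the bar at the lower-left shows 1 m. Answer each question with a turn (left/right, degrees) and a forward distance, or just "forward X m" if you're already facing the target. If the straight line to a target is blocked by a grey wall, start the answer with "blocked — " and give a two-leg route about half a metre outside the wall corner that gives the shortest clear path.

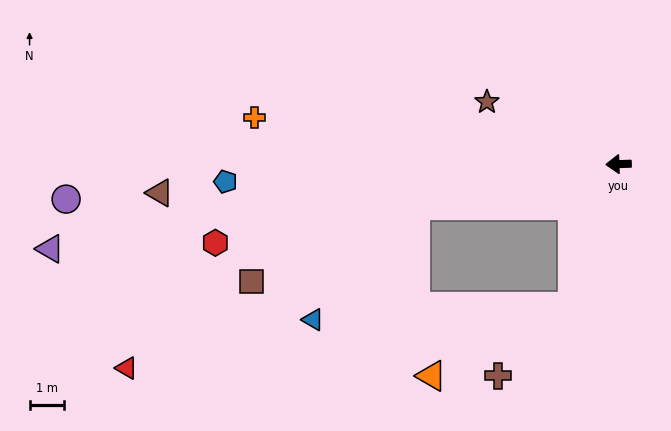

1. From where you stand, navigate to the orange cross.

turn right 9°, forward 10.8 m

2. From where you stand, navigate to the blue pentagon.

forward 11.6 m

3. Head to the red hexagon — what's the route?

turn left 9°, forward 12.1 m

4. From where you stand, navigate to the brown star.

turn right 27°, forward 4.3 m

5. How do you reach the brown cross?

blocked — turn left 70°, forward 4.4 m, then turn right 29°, forward 3.0 m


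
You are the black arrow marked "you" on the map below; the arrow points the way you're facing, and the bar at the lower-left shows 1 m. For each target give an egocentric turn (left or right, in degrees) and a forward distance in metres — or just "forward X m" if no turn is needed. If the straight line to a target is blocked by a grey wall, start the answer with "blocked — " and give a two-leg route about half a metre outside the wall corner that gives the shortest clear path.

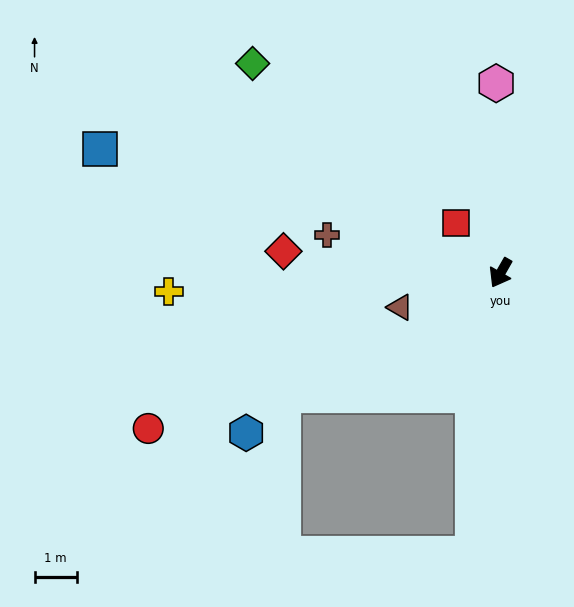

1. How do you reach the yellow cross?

turn right 57°, forward 7.9 m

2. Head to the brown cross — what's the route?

turn right 73°, forward 4.2 m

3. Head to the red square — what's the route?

turn right 109°, forward 1.6 m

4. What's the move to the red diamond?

turn right 66°, forward 5.2 m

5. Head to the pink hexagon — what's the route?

turn right 149°, forward 4.5 m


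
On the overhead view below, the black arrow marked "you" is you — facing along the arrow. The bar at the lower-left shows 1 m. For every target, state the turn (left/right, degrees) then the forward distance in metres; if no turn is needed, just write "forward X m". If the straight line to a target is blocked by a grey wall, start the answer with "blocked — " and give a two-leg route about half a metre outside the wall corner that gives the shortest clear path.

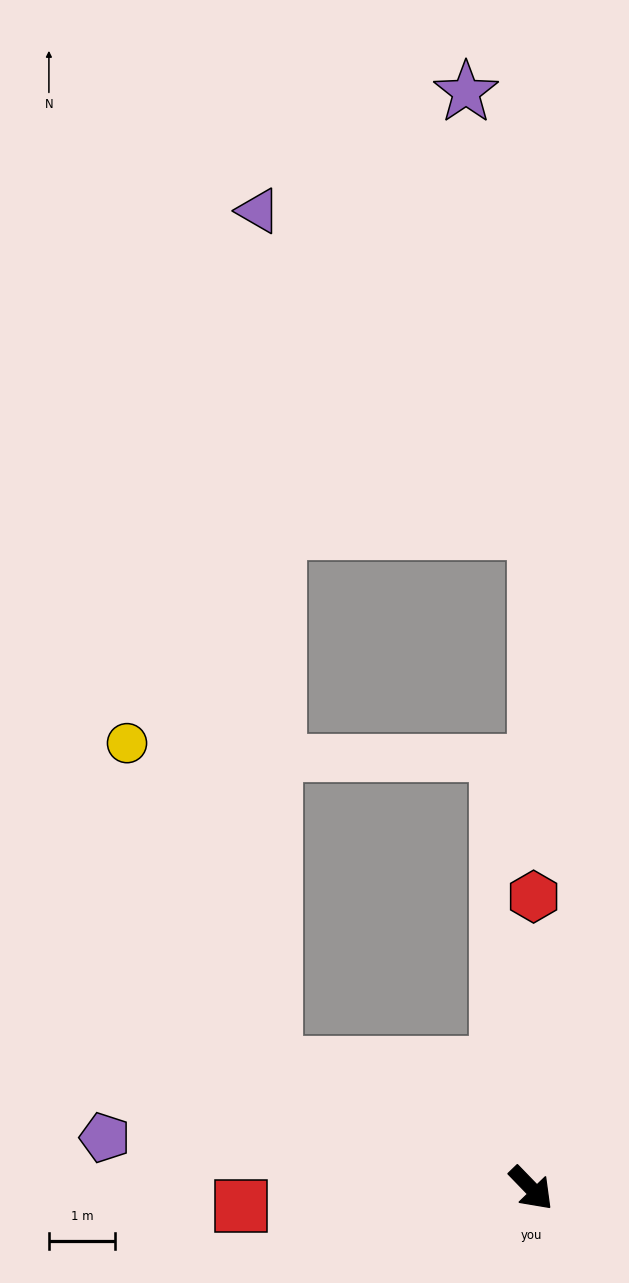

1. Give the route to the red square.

turn right 131°, forward 4.4 m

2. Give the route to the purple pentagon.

turn right 141°, forward 6.5 m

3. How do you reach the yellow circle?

blocked — turn right 160°, forward 4.3 m, then turn right 39°, forward 5.4 m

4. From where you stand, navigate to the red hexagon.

turn left 135°, forward 4.4 m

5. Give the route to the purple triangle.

blocked — turn right 160°, forward 4.3 m, then turn right 63°, forward 12.9 m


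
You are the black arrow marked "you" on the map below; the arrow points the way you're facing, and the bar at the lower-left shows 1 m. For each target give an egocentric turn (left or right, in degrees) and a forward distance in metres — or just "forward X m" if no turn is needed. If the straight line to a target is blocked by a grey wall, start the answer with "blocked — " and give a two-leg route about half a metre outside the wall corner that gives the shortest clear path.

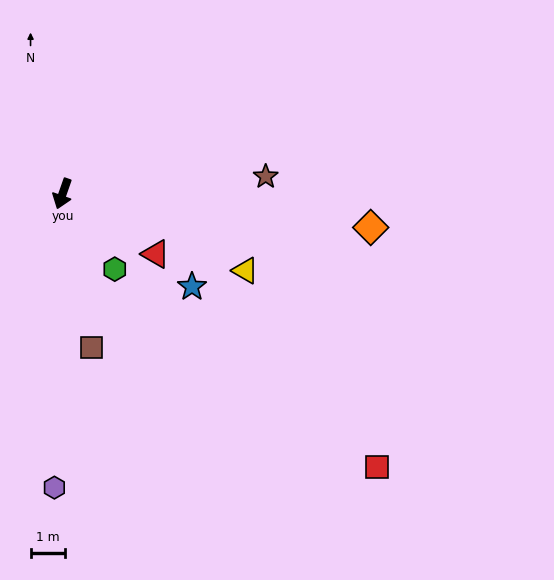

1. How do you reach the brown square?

turn left 30°, forward 4.5 m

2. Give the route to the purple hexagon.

turn left 18°, forward 8.5 m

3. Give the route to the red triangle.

turn left 76°, forward 3.2 m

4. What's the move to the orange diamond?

turn left 103°, forward 9.0 m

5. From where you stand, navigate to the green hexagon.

turn left 54°, forward 2.6 m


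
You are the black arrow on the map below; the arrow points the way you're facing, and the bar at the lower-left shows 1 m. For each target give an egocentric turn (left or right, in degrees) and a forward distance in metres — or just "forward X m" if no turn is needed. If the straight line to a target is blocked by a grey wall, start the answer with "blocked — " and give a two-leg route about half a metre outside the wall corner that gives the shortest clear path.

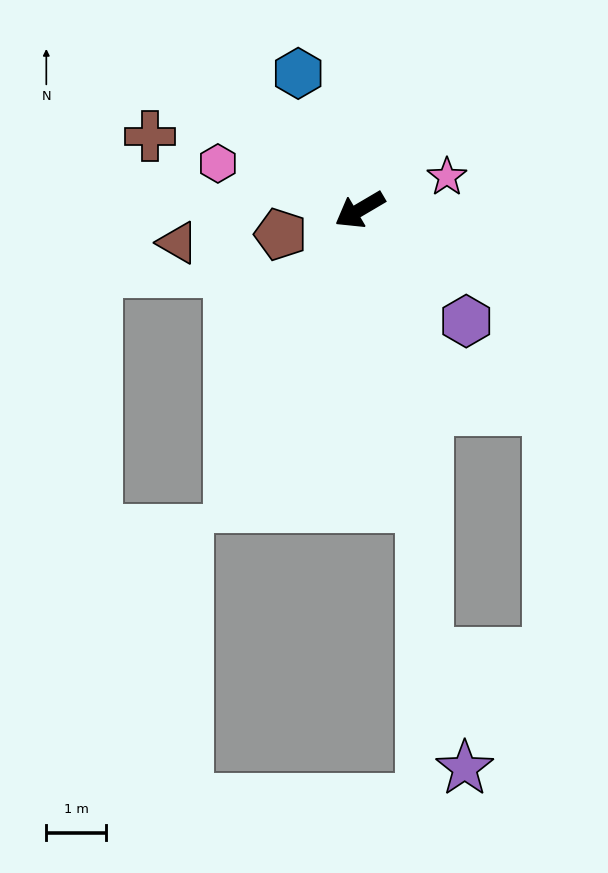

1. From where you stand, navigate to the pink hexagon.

turn right 49°, forward 2.5 m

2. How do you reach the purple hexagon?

turn left 103°, forward 2.6 m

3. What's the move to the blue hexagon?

turn right 96°, forward 2.5 m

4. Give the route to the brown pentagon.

turn right 13°, forward 1.4 m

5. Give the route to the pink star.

turn left 170°, forward 1.6 m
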